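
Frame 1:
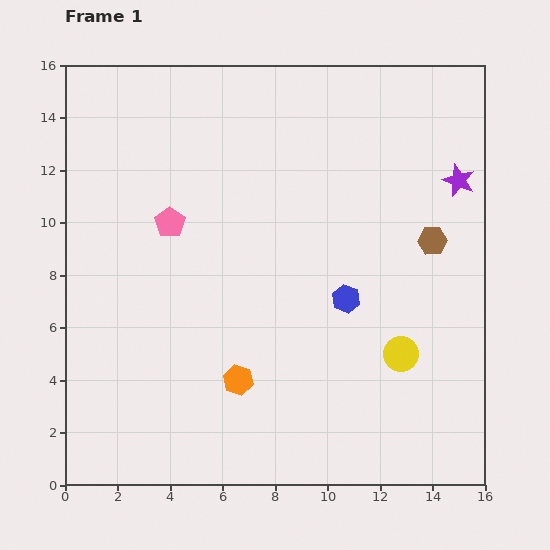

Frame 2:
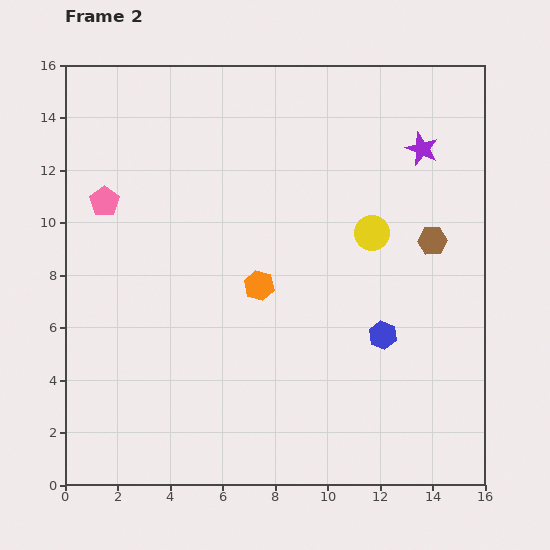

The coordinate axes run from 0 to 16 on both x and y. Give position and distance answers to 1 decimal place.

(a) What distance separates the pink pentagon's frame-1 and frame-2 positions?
2.6

The pink pentagon moved from (4.0, 10.0) to (1.5, 10.8), a distance of √(2.5² + 0.8²) ≈ 2.6.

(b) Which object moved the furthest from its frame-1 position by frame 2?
the yellow circle

(moved 4.7; next 3.7)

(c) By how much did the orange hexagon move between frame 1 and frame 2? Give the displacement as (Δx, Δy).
(0.8, 3.6)

The orange hexagon was at (6.6, 4.0) in frame 1 and (7.4, 7.6) in frame 2.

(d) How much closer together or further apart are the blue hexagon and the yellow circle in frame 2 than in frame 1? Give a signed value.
+0.9

Distance in frame 1: 3.0. Distance in frame 2: 3.9.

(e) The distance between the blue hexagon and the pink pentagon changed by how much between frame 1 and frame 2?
+4.5

Distance in frame 1: 7.3. Distance in frame 2: 11.8.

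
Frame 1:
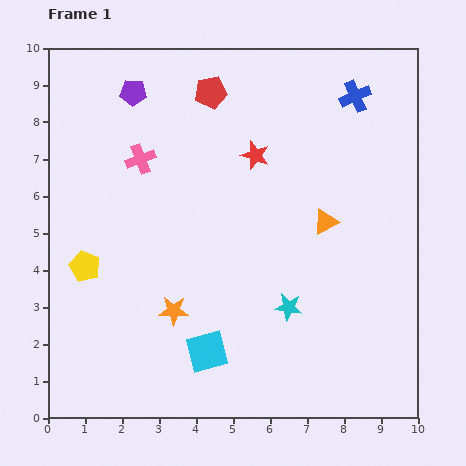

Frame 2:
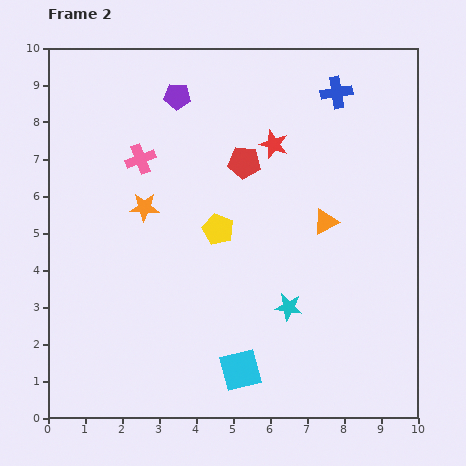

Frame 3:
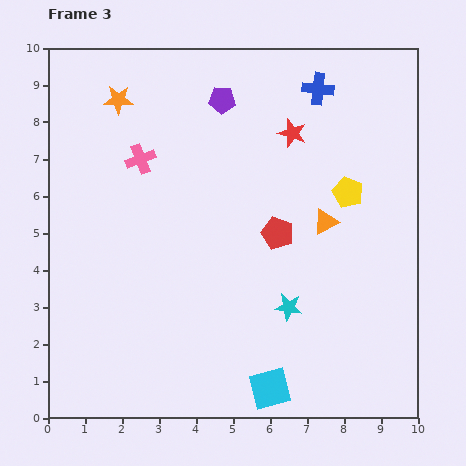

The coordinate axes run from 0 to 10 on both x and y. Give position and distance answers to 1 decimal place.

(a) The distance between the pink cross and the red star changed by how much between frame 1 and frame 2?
+0.5

Distance in frame 1: 3.1. Distance in frame 2: 3.6.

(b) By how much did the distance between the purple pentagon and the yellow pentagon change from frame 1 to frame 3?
-0.7

Distance in frame 1: 4.9. Distance in frame 3: 4.2.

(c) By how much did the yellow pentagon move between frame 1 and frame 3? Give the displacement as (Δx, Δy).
(7.1, 2.0)

The yellow pentagon was at (1.0, 4.1) in frame 1 and (8.1, 6.1) in frame 3.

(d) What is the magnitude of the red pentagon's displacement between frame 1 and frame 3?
4.2

The red pentagon moved from (4.4, 8.8) to (6.2, 5.0), a distance of √(1.8² + 3.8²) ≈ 4.2.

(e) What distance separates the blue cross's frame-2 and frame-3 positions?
0.5

The blue cross moved from (7.8, 8.8) to (7.3, 8.9), a distance of √(0.5² + 0.1²) ≈ 0.5.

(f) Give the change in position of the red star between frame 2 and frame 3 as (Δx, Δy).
(0.5, 0.3)

The red star was at (6.1, 7.4) in frame 2 and (6.6, 7.7) in frame 3.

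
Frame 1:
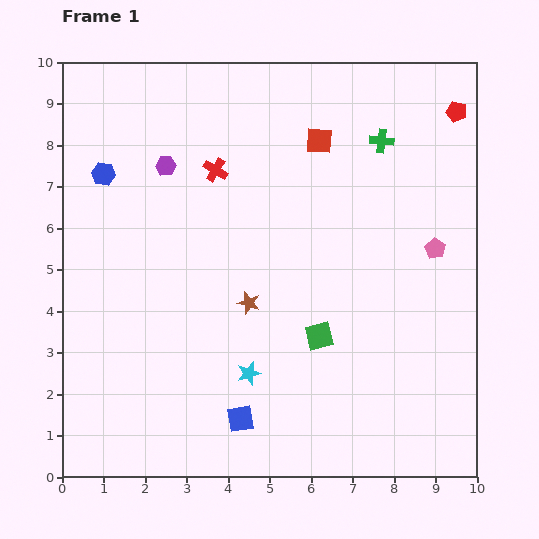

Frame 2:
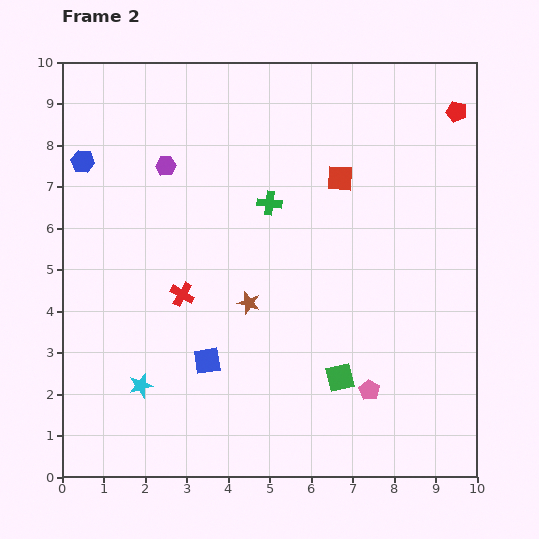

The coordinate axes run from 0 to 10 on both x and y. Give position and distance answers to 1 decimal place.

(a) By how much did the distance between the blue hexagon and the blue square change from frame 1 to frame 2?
-1.1

Distance in frame 1: 6.8. Distance in frame 2: 5.7.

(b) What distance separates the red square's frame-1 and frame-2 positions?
1.0

The red square moved from (6.2, 8.1) to (6.7, 7.2), a distance of √(0.5² + 0.9²) ≈ 1.0.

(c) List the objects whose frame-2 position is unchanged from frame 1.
the red pentagon, the brown star, the purple hexagon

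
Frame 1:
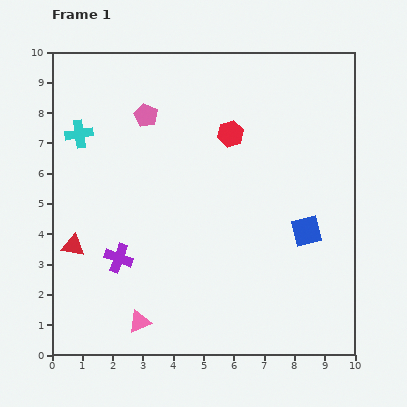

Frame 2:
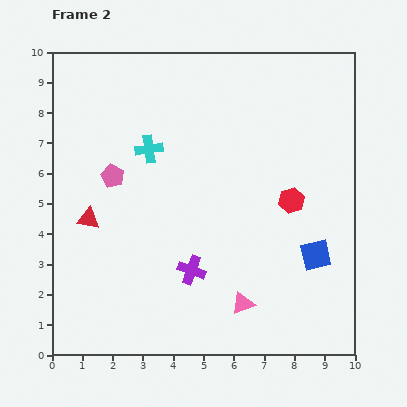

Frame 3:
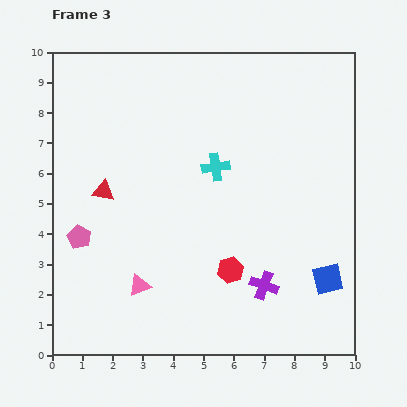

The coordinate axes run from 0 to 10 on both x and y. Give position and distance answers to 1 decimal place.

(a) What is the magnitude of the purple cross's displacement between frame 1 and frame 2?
2.4

The purple cross moved from (2.2, 3.2) to (4.6, 2.8), a distance of √(2.4² + 0.4²) ≈ 2.4.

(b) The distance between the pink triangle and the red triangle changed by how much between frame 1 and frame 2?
+2.5

Distance in frame 1: 3.3. Distance in frame 2: 5.8.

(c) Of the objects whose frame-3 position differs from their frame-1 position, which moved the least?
the pink triangle

(moved 1.2)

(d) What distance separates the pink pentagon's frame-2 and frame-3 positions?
2.3

The pink pentagon moved from (2.0, 5.9) to (0.9, 3.9), a distance of √(1.1² + 2.0²) ≈ 2.3.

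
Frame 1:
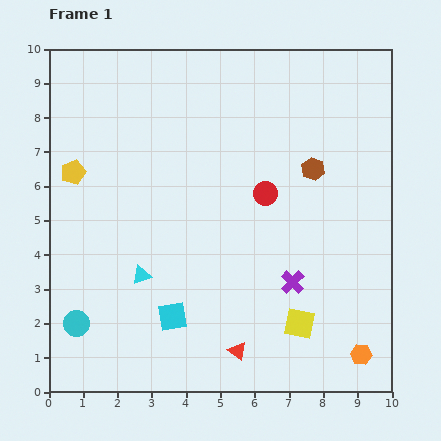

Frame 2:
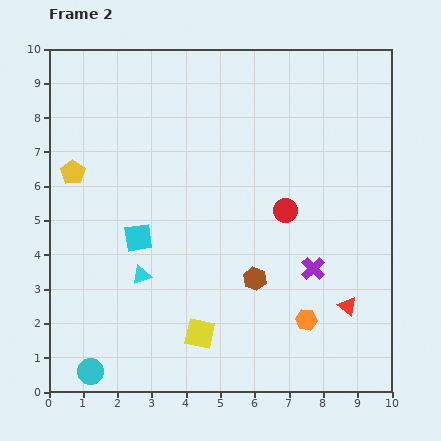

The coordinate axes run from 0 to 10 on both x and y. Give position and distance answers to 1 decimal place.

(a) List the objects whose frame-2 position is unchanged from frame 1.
the cyan triangle, the yellow pentagon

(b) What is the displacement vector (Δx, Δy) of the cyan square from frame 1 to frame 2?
(-1.0, 2.3)

The cyan square was at (3.6, 2.2) in frame 1 and (2.6, 4.5) in frame 2.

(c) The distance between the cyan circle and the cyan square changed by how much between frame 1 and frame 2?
+1.3

Distance in frame 1: 2.8. Distance in frame 2: 4.1.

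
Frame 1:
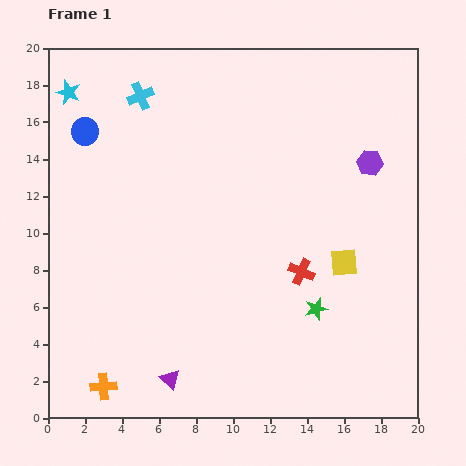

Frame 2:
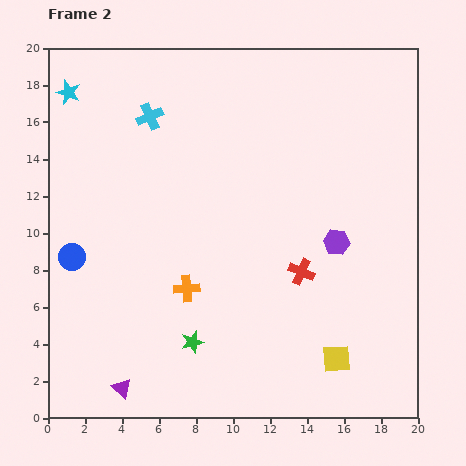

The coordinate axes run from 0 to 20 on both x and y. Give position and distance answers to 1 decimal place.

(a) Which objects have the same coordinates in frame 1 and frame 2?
the cyan star, the red cross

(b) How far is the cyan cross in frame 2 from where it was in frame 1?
1.2

The cyan cross moved from (5.0, 17.4) to (5.5, 16.3), a distance of √(0.5² + 1.1²) ≈ 1.2.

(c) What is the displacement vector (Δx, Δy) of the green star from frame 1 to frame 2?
(-6.7, -1.8)

The green star was at (14.5, 5.9) in frame 1 and (7.8, 4.1) in frame 2.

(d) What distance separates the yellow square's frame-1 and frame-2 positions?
5.2

The yellow square moved from (16.0, 8.4) to (15.6, 3.2), a distance of √(0.4² + 5.2²) ≈ 5.2.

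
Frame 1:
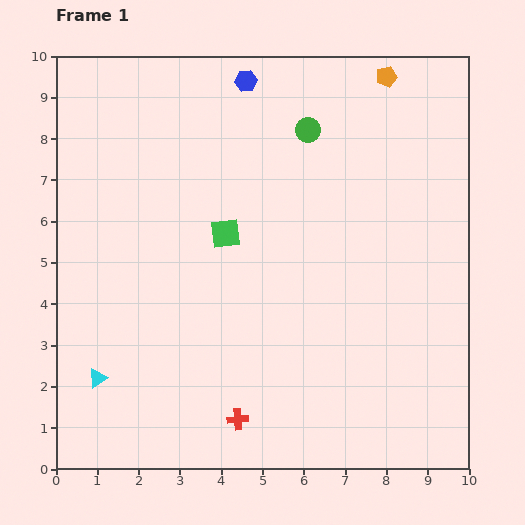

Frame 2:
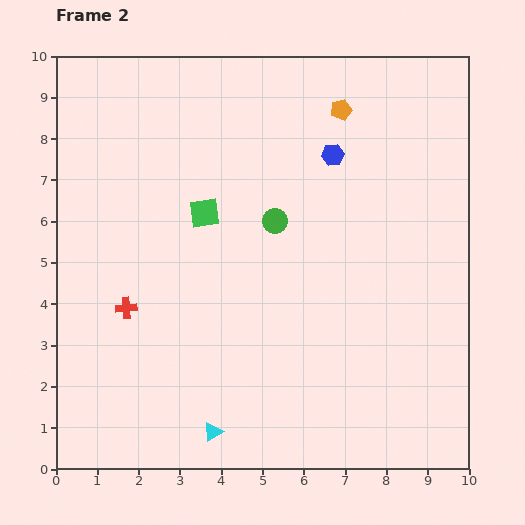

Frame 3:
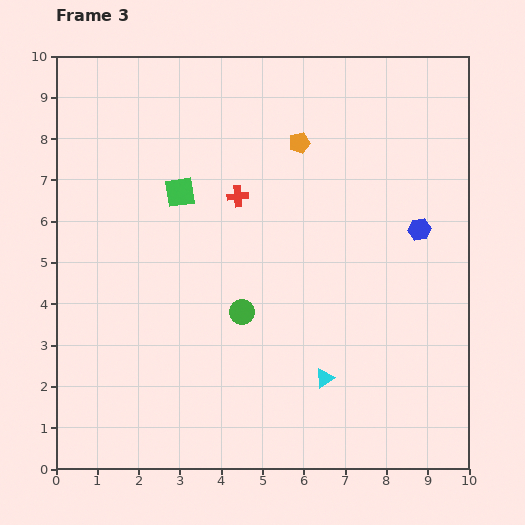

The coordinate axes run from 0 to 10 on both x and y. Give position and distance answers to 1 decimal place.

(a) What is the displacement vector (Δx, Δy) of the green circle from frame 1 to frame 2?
(-0.8, -2.2)

The green circle was at (6.1, 8.2) in frame 1 and (5.3, 6.0) in frame 2.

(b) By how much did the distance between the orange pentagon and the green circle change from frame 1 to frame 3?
+2.0

Distance in frame 1: 2.3. Distance in frame 3: 4.3.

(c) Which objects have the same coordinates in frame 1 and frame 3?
none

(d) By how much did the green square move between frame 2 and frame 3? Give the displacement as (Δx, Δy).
(-0.6, 0.5)

The green square was at (3.6, 6.2) in frame 2 and (3.0, 6.7) in frame 3.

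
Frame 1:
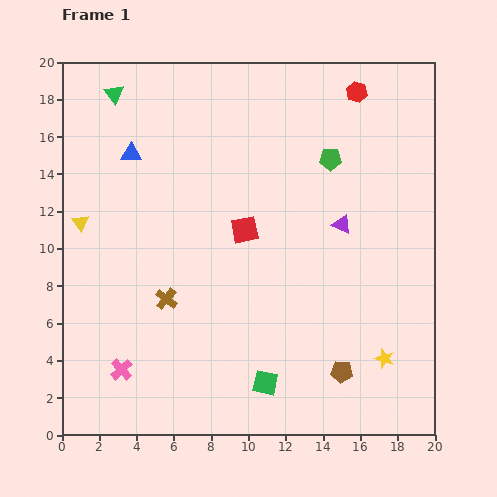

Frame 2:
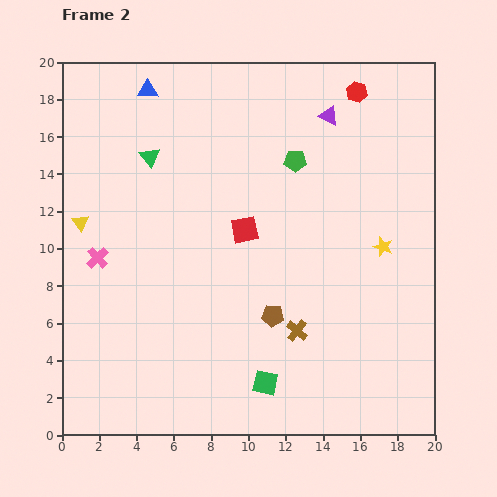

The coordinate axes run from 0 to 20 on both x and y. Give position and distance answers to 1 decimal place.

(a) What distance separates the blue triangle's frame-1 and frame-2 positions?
3.5

The blue triangle moved from (3.7, 15.1) to (4.6, 18.5), a distance of √(0.9² + 3.4²) ≈ 3.5.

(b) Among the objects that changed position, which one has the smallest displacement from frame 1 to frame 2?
the green pentagon

(moved 1.9)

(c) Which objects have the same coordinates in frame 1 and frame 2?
the yellow triangle, the red hexagon, the red square, the green square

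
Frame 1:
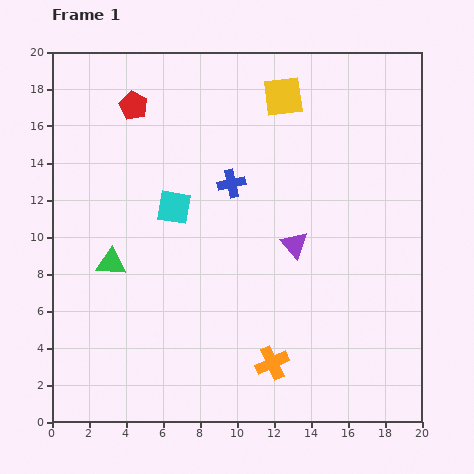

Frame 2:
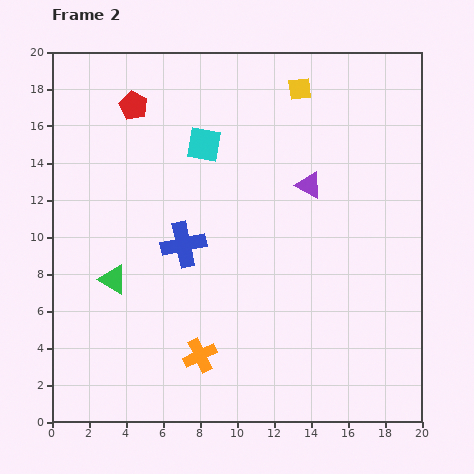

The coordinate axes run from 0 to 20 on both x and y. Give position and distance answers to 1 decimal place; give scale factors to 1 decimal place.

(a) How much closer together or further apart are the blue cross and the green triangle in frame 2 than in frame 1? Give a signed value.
-3.6

Distance in frame 1: 7.8. Distance in frame 2: 4.2.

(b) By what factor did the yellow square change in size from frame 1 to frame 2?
0.6×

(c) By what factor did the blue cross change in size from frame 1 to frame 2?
1.6×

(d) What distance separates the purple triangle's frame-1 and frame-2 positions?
3.3

The purple triangle moved from (13.1, 9.6) to (13.9, 12.8), a distance of √(0.8² + 3.2²) ≈ 3.3.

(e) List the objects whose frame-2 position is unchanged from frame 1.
the red pentagon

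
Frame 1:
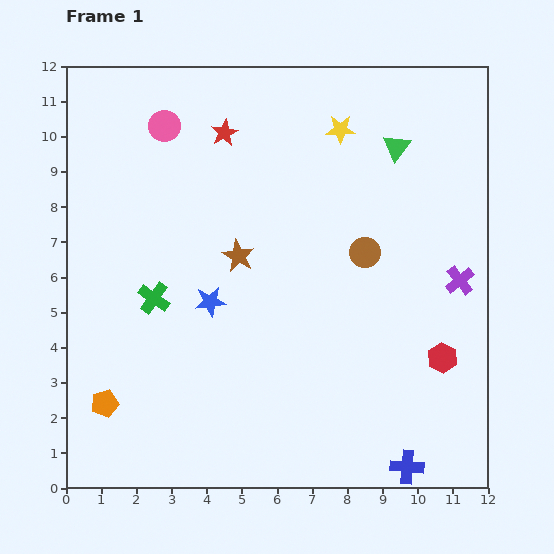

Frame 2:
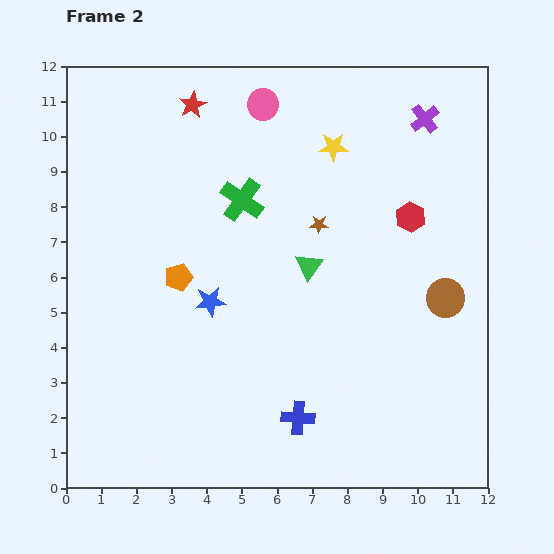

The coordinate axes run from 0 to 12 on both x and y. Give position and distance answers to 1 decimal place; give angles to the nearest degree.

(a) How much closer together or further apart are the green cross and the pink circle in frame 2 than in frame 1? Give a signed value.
-2.1

Distance in frame 1: 4.9. Distance in frame 2: 2.8.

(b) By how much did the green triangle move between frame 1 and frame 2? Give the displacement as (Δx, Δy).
(-2.5, -3.4)

The green triangle was at (9.4, 9.7) in frame 1 and (6.9, 6.3) in frame 2.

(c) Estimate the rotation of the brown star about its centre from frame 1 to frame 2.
26° counter-clockwise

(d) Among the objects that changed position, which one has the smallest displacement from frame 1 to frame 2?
the yellow star

(moved 0.5)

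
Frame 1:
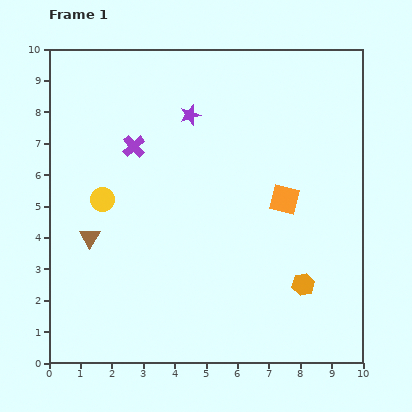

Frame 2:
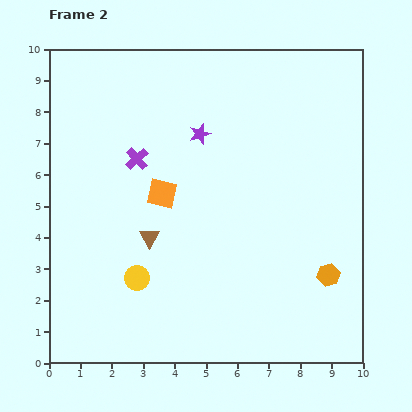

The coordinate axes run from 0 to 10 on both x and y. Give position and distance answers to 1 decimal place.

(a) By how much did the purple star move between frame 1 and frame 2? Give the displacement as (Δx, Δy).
(0.3, -0.6)

The purple star was at (4.5, 7.9) in frame 1 and (4.8, 7.3) in frame 2.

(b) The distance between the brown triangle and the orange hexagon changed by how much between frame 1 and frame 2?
-1.2

Distance in frame 1: 7.0. Distance in frame 2: 5.8.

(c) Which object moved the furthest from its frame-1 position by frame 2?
the orange square

(moved 3.9; next 2.7)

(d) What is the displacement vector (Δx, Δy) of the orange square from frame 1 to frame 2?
(-3.9, 0.2)

The orange square was at (7.5, 5.2) in frame 1 and (3.6, 5.4) in frame 2.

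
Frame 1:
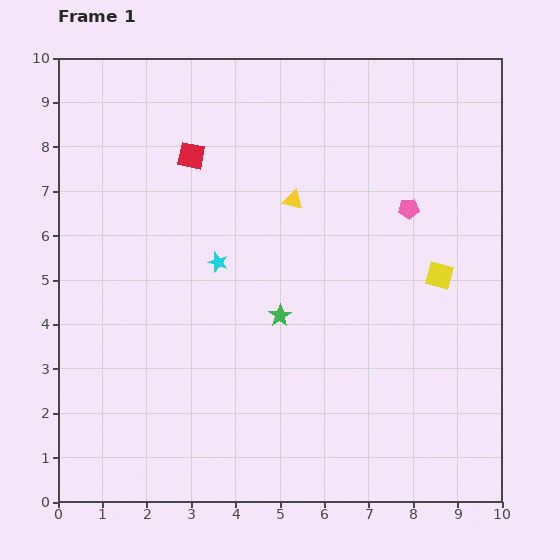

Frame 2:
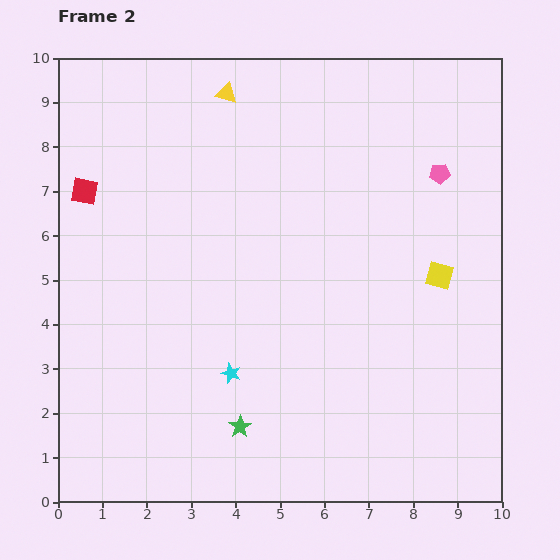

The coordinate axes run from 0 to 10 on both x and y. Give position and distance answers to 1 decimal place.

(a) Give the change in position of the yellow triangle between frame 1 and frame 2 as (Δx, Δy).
(-1.5, 2.4)

The yellow triangle was at (5.3, 6.8) in frame 1 and (3.8, 9.2) in frame 2.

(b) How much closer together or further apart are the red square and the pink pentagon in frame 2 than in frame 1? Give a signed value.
+3.0

Distance in frame 1: 5.0. Distance in frame 2: 8.0.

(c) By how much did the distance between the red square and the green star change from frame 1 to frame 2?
+2.3

Distance in frame 1: 4.1. Distance in frame 2: 6.4.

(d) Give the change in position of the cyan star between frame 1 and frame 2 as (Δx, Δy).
(0.3, -2.5)

The cyan star was at (3.6, 5.4) in frame 1 and (3.9, 2.9) in frame 2.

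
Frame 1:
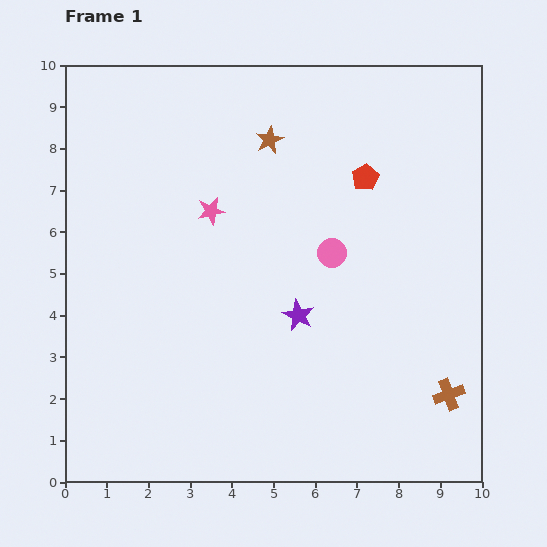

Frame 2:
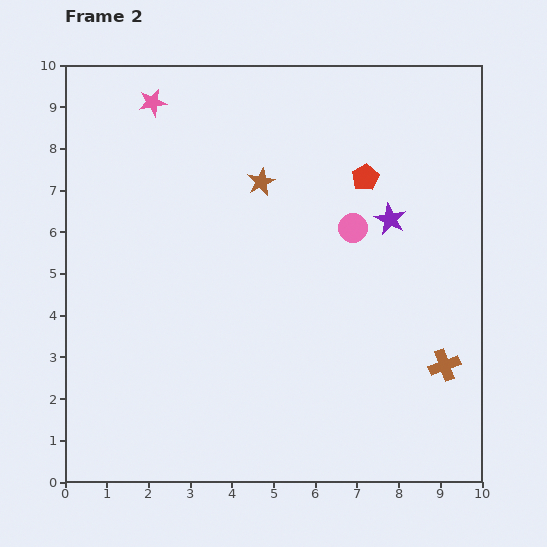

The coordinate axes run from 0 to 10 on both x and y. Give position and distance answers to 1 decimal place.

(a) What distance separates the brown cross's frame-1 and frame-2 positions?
0.7

The brown cross moved from (9.2, 2.1) to (9.1, 2.8), a distance of √(0.1² + 0.7²) ≈ 0.7.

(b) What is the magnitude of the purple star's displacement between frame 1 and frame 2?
3.2

The purple star moved from (5.6, 4.0) to (7.8, 6.3), a distance of √(2.2² + 2.3²) ≈ 3.2.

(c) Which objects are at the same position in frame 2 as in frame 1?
the red pentagon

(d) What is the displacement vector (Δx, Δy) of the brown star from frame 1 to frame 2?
(-0.2, -1.0)

The brown star was at (4.9, 8.2) in frame 1 and (4.7, 7.2) in frame 2.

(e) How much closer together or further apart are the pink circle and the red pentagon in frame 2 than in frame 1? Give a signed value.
-0.8

Distance in frame 1: 2.0. Distance in frame 2: 1.2.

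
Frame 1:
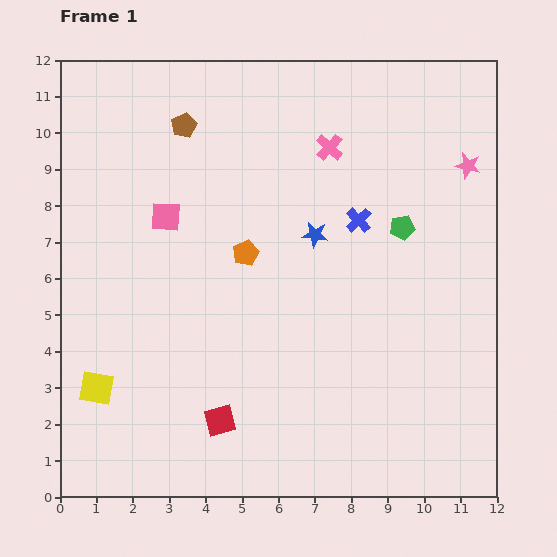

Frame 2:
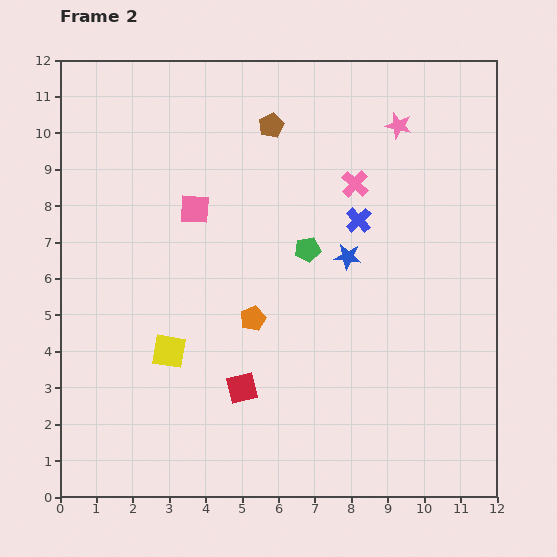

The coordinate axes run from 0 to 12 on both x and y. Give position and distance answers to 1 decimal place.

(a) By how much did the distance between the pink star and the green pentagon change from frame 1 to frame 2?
+1.7

Distance in frame 1: 2.5. Distance in frame 2: 4.2.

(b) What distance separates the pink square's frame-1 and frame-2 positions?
0.8

The pink square moved from (2.9, 7.7) to (3.7, 7.9), a distance of √(0.8² + 0.2²) ≈ 0.8.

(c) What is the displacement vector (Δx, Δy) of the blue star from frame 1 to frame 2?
(0.9, -0.6)

The blue star was at (7.0, 7.2) in frame 1 and (7.9, 6.6) in frame 2.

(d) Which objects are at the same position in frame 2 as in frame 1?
the blue cross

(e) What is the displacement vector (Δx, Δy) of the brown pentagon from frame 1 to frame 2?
(2.4, 0.0)

The brown pentagon was at (3.4, 10.2) in frame 1 and (5.8, 10.2) in frame 2.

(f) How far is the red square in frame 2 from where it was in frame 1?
1.1

The red square moved from (4.4, 2.1) to (5.0, 3.0), a distance of √(0.6² + 0.9²) ≈ 1.1.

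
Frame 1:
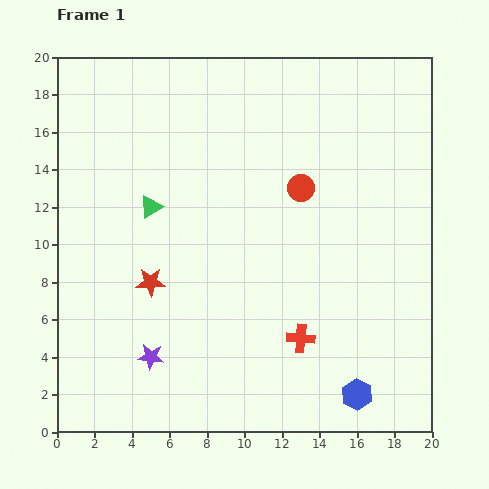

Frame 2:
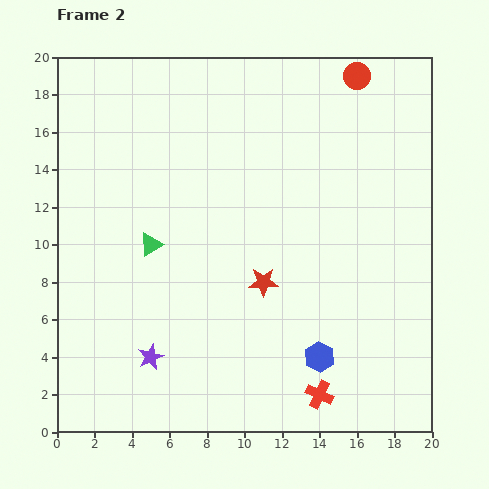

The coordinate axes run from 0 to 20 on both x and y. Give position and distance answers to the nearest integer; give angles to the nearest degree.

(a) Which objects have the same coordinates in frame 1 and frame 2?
the purple star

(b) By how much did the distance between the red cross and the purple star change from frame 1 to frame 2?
+1

Distance in frame 1: 8. Distance in frame 2: 9.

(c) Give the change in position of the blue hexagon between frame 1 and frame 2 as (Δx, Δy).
(-2, 2)

The blue hexagon was at (16, 2) in frame 1 and (14, 4) in frame 2.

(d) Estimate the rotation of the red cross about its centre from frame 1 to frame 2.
20° clockwise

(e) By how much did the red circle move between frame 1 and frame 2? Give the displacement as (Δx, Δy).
(3, 6)

The red circle was at (13, 13) in frame 1 and (16, 19) in frame 2.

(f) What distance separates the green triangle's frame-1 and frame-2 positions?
2

The green triangle moved from (5, 12) to (5, 10), a distance of √(0² + 2²) ≈ 2.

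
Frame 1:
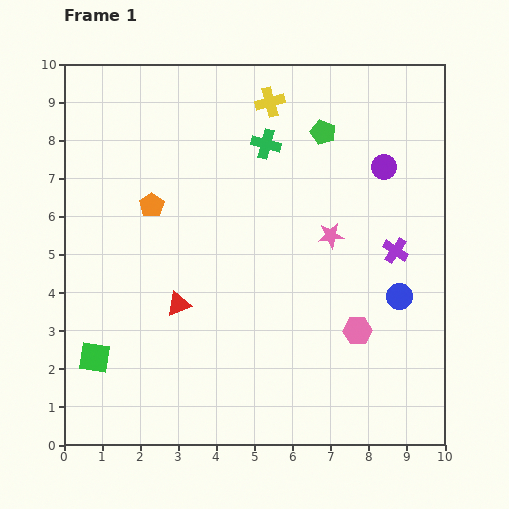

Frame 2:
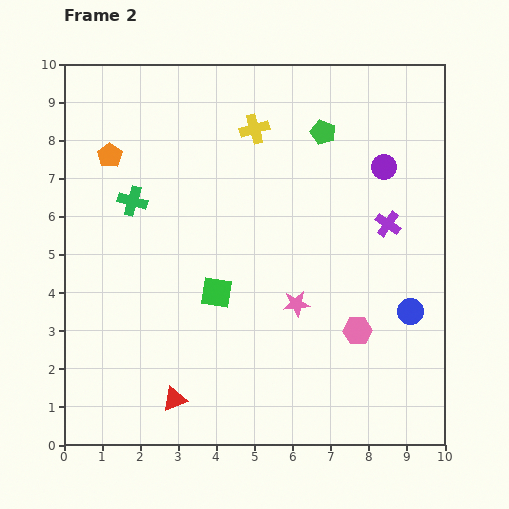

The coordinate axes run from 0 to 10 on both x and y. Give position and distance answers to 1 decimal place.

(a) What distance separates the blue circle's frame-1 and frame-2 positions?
0.5

The blue circle moved from (8.8, 3.9) to (9.1, 3.5), a distance of √(0.3² + 0.4²) ≈ 0.5.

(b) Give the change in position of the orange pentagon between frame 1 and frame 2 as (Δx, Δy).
(-1.1, 1.3)

The orange pentagon was at (2.3, 6.3) in frame 1 and (1.2, 7.6) in frame 2.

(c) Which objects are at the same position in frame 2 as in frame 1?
the pink hexagon, the green pentagon, the purple circle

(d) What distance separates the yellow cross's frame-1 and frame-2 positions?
0.8

The yellow cross moved from (5.4, 9.0) to (5.0, 8.3), a distance of √(0.4² + 0.7²) ≈ 0.8.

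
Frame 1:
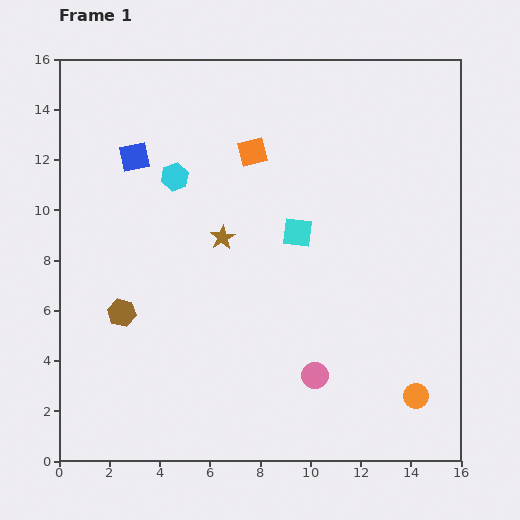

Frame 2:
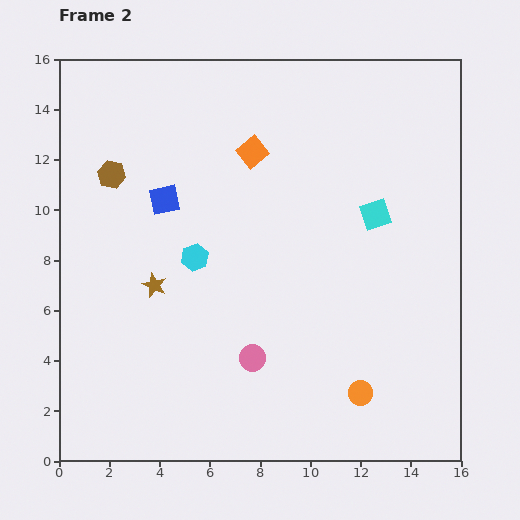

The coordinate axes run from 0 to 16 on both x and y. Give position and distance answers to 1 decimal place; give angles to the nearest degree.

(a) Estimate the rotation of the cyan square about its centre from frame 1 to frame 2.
26° counter-clockwise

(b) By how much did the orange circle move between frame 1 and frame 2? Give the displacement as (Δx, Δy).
(-2.2, 0.1)

The orange circle was at (14.2, 2.6) in frame 1 and (12.0, 2.7) in frame 2.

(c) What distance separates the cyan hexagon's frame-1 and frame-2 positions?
3.3

The cyan hexagon moved from (4.6, 11.3) to (5.4, 8.1), a distance of √(0.8² + 3.2²) ≈ 3.3.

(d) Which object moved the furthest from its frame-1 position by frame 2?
the brown hexagon

(moved 5.5; next 3.3)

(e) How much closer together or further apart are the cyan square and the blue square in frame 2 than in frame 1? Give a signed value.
+1.2

Distance in frame 1: 7.2. Distance in frame 2: 8.4.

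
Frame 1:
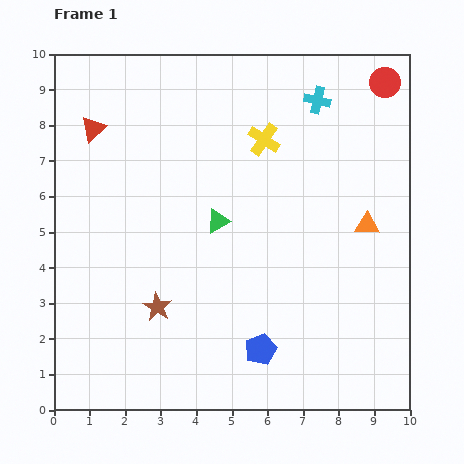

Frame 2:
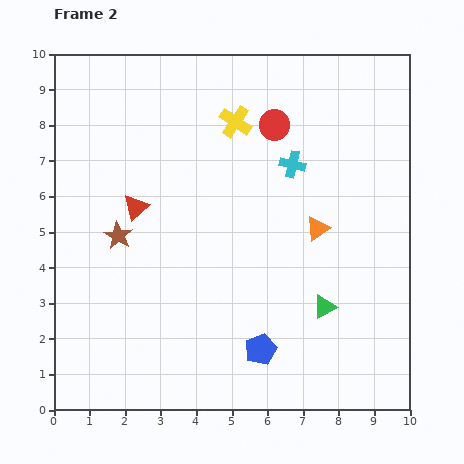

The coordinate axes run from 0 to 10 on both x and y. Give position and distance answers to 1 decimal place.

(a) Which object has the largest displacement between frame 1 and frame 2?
the green triangle

(moved 3.8; next 3.3)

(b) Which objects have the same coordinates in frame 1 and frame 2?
the blue pentagon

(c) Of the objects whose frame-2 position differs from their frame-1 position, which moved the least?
the yellow cross

(moved 0.9)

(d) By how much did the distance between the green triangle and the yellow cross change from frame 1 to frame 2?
+3.2

Distance in frame 1: 2.6. Distance in frame 2: 5.8.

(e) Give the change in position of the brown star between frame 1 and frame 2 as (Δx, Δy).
(-1.1, 2.0)

The brown star was at (2.9, 2.9) in frame 1 and (1.8, 4.9) in frame 2.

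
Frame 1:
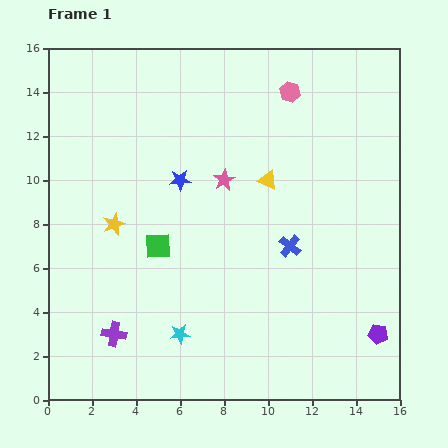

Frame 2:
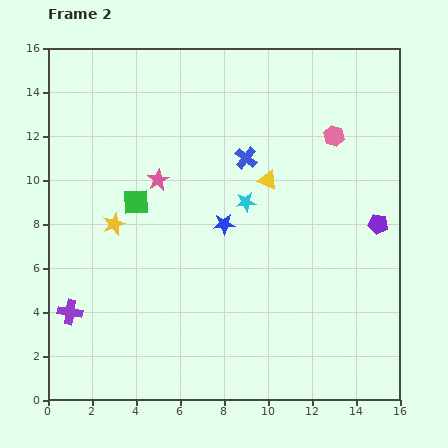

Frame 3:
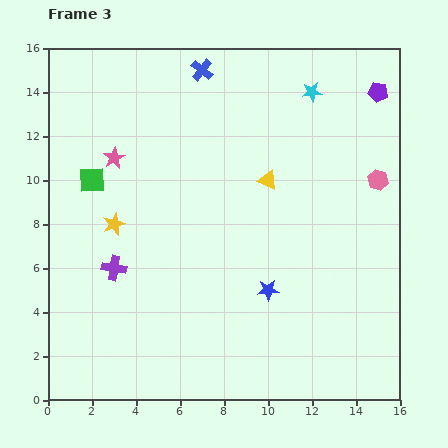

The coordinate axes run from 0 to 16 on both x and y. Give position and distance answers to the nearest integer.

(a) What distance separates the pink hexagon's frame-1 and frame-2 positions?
3

The pink hexagon moved from (11, 14) to (13, 12), a distance of √(2² + 2²) ≈ 3.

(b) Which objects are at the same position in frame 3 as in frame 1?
the yellow triangle, the yellow star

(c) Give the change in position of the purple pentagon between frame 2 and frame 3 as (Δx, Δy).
(0, 6)

The purple pentagon was at (15, 8) in frame 2 and (15, 14) in frame 3.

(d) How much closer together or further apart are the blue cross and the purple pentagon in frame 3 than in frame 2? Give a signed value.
+1

Distance in frame 2: 7. Distance in frame 3: 8.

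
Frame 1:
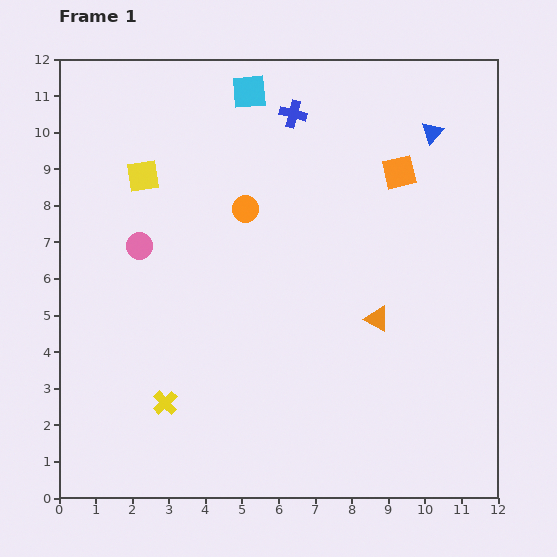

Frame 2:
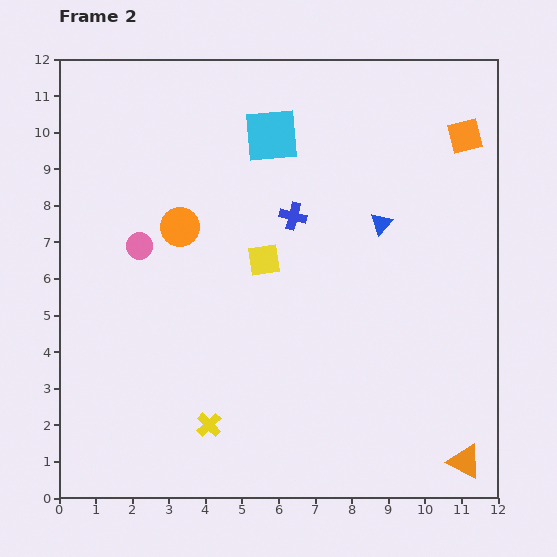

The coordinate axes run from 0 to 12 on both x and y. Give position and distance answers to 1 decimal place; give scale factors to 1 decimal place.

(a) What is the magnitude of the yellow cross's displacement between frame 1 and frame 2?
1.3

The yellow cross moved from (2.9, 2.6) to (4.1, 2.0), a distance of √(1.2² + 0.6²) ≈ 1.3.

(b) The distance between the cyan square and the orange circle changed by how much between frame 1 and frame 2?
+0.3

Distance in frame 1: 3.2. Distance in frame 2: 3.5.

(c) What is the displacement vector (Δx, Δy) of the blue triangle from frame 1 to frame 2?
(-1.4, -2.5)

The blue triangle was at (10.2, 10.0) in frame 1 and (8.8, 7.5) in frame 2.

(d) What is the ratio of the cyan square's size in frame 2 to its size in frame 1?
1.6×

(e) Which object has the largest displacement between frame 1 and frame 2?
the orange triangle

(moved 4.6; next 4.0)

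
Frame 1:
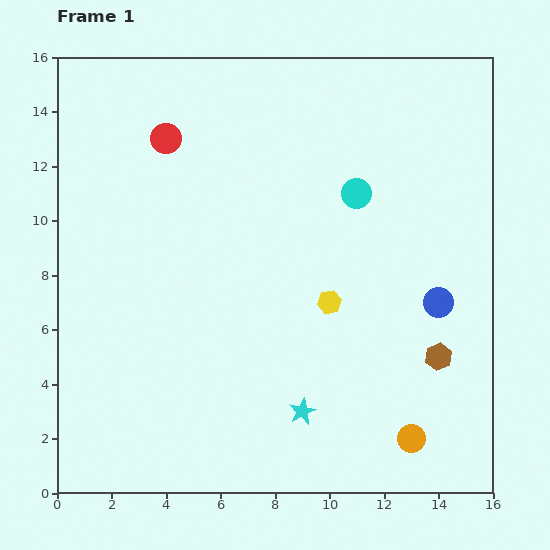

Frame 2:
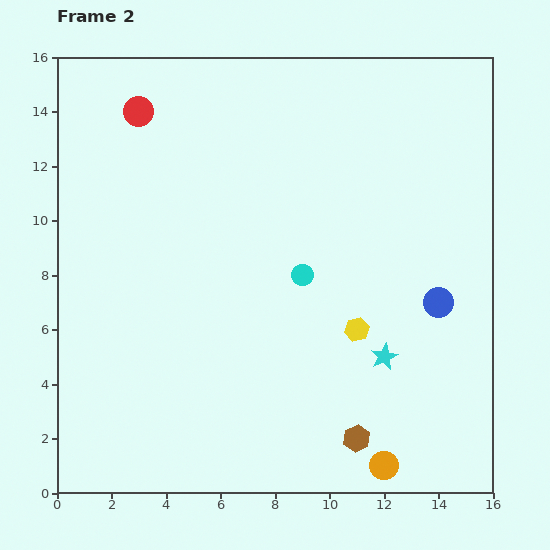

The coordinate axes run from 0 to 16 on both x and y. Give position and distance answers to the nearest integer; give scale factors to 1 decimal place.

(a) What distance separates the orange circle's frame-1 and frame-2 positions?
1

The orange circle moved from (13, 2) to (12, 1), a distance of √(1² + 1²) ≈ 1.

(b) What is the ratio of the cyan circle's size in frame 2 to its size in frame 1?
0.7×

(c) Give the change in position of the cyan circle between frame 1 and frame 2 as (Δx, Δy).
(-2, -3)

The cyan circle was at (11, 11) in frame 1 and (9, 8) in frame 2.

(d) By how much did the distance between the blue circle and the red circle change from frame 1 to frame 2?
+1

Distance in frame 1: 12. Distance in frame 2: 13.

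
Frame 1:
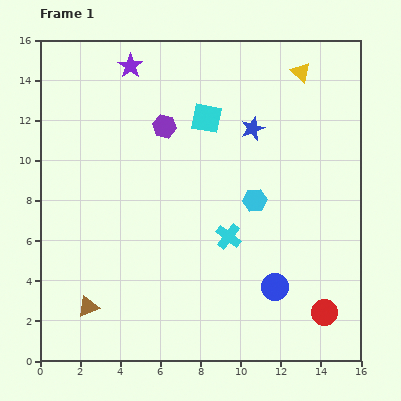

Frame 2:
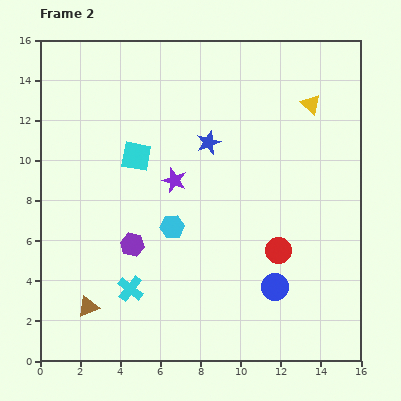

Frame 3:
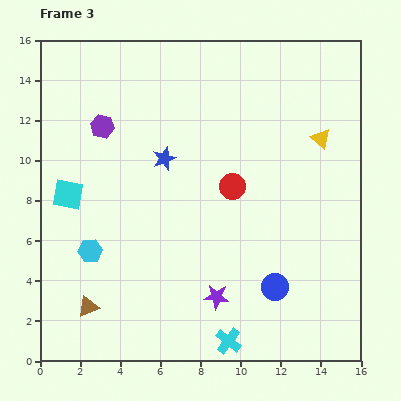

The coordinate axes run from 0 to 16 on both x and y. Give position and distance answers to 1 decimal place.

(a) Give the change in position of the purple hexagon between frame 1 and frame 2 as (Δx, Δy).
(-1.6, -5.9)

The purple hexagon was at (6.2, 11.7) in frame 1 and (4.6, 5.8) in frame 2.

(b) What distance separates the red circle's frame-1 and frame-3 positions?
7.8

The red circle moved from (14.2, 2.4) to (9.6, 8.7), a distance of √(4.6² + 6.3²) ≈ 7.8.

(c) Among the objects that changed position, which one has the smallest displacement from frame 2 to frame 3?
the yellow triangle

(moved 1.8)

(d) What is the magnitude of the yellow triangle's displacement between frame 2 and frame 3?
1.8

The yellow triangle moved from (13.5, 12.8) to (14.0, 11.1), a distance of √(0.5² + 1.7²) ≈ 1.8.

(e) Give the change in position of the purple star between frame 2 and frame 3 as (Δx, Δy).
(2.1, -5.8)

The purple star was at (6.7, 9.0) in frame 2 and (8.8, 3.2) in frame 3.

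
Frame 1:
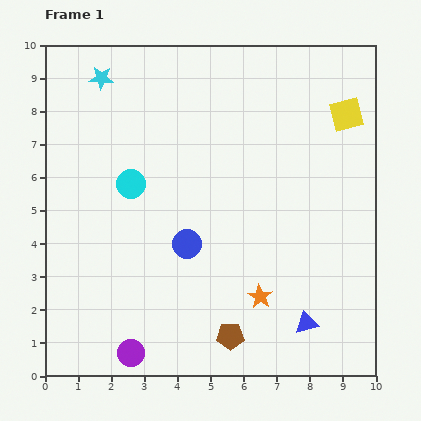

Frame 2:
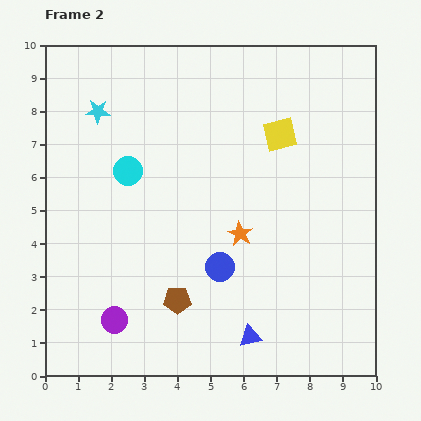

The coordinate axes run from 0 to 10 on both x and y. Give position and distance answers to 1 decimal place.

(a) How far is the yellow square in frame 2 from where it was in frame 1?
2.1

The yellow square moved from (9.1, 7.9) to (7.1, 7.3), a distance of √(2.0² + 0.6²) ≈ 2.1.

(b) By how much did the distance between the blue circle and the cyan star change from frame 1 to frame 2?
+0.4

Distance in frame 1: 5.6. Distance in frame 2: 6.0.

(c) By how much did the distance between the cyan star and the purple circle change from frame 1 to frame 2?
-2.0

Distance in frame 1: 8.3. Distance in frame 2: 6.3.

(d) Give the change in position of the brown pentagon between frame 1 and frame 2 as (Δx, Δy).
(-1.6, 1.1)

The brown pentagon was at (5.6, 1.2) in frame 1 and (4.0, 2.3) in frame 2.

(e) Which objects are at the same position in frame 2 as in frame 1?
none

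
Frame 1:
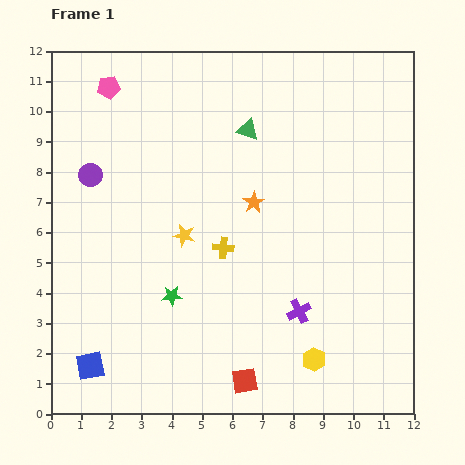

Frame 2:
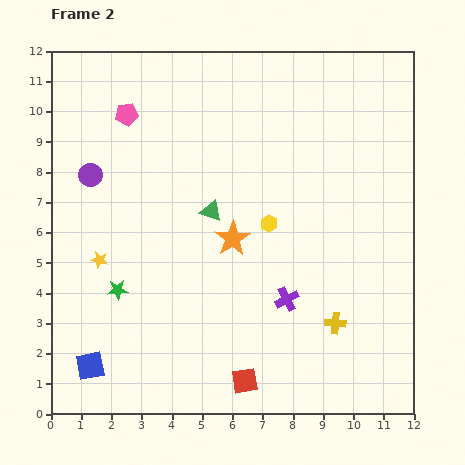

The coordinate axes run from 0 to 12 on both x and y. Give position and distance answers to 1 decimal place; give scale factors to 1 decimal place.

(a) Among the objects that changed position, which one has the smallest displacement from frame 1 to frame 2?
the purple cross

(moved 0.6)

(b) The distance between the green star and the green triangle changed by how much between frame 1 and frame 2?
-2.0

Distance in frame 1: 6.0. Distance in frame 2: 4.0.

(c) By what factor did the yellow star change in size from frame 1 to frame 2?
0.8×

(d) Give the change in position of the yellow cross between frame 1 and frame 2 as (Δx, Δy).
(3.7, -2.5)

The yellow cross was at (5.7, 5.5) in frame 1 and (9.4, 3.0) in frame 2.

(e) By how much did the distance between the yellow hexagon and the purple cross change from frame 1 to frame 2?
+0.9

Distance in frame 1: 1.7. Distance in frame 2: 2.6.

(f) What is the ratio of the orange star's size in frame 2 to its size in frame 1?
1.6×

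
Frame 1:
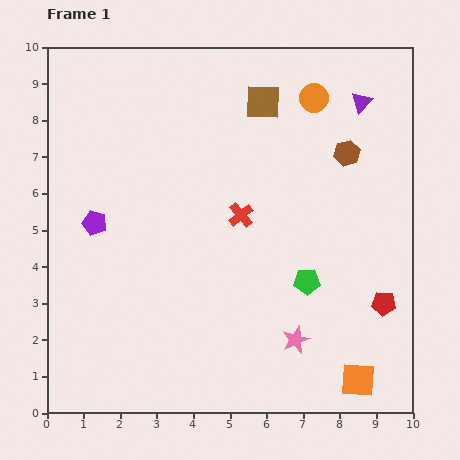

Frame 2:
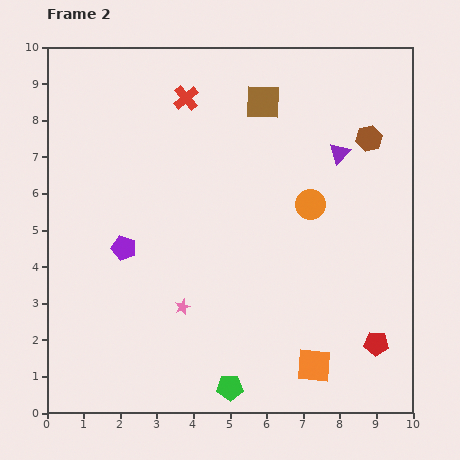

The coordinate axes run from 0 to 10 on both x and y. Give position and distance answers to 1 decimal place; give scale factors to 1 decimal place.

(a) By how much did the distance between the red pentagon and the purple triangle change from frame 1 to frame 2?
-0.2

Distance in frame 1: 5.5. Distance in frame 2: 5.3.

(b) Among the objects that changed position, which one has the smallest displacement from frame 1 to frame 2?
the brown hexagon

(moved 0.7)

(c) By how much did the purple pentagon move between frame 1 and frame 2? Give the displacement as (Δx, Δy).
(0.8, -0.7)

The purple pentagon was at (1.3, 5.2) in frame 1 and (2.1, 4.5) in frame 2.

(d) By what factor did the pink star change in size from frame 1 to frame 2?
0.6×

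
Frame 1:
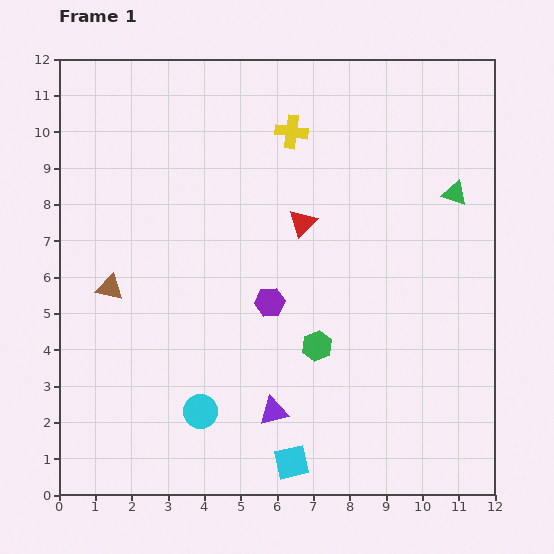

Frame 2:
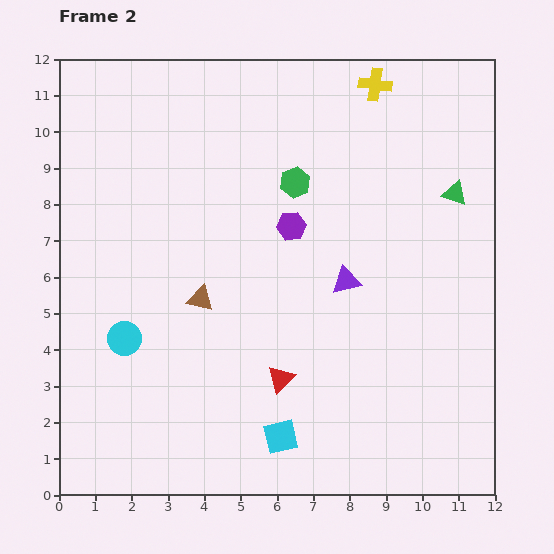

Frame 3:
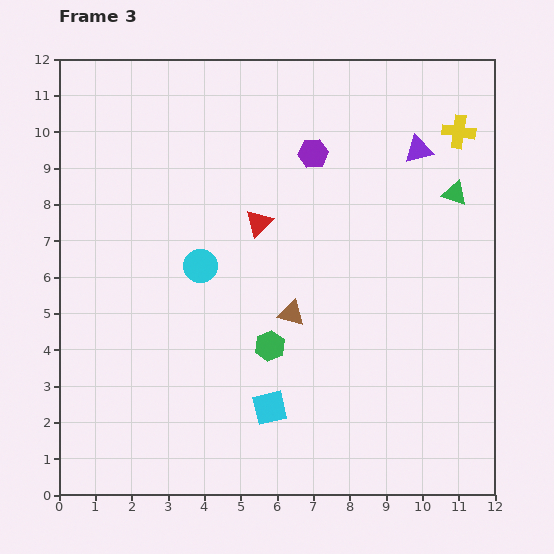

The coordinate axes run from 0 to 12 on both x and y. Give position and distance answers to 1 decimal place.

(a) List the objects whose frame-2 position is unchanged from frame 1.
the green triangle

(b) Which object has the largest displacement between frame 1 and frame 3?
the purple triangle

(moved 8.2; next 5.0)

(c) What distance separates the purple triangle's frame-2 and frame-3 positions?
4.1

The purple triangle moved from (7.9, 5.9) to (9.9, 9.5), a distance of √(2.0² + 3.6²) ≈ 4.1.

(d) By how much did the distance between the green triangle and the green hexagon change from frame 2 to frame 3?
+2.2

Distance in frame 2: 4.4. Distance in frame 3: 6.6.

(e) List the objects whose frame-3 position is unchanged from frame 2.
the green triangle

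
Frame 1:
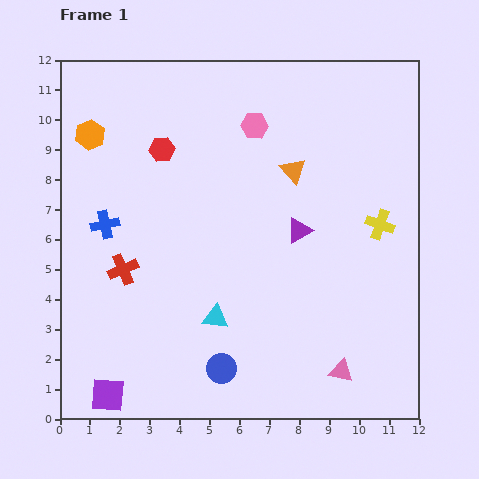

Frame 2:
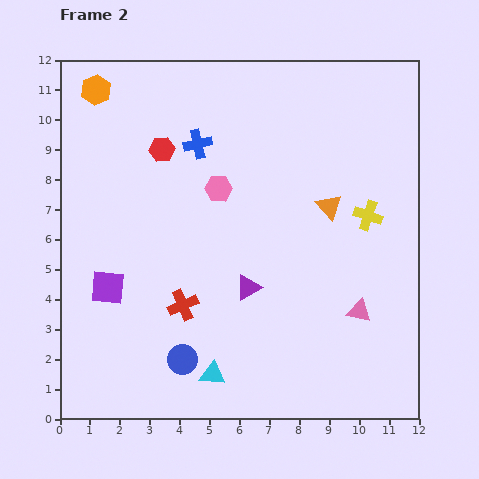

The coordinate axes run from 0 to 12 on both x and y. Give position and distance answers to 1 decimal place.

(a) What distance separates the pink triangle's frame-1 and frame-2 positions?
2.1

The pink triangle moved from (9.4, 1.6) to (10.0, 3.6), a distance of √(0.6² + 2.0²) ≈ 2.1.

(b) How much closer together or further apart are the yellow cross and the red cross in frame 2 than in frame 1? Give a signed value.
-1.8

Distance in frame 1: 8.7. Distance in frame 2: 6.9.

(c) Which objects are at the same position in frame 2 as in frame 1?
the red hexagon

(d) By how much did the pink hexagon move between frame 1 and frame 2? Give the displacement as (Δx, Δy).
(-1.2, -2.1)

The pink hexagon was at (6.5, 9.8) in frame 1 and (5.3, 7.7) in frame 2.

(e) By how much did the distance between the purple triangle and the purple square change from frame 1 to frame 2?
-3.7

Distance in frame 1: 8.4. Distance in frame 2: 4.7.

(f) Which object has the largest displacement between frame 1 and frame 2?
the blue cross

(moved 4.1; next 3.6)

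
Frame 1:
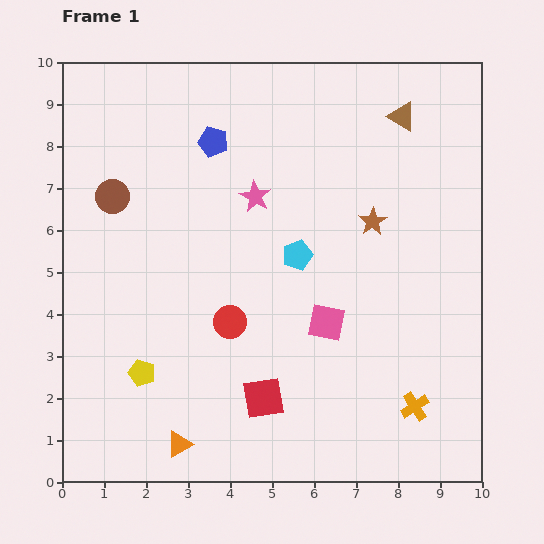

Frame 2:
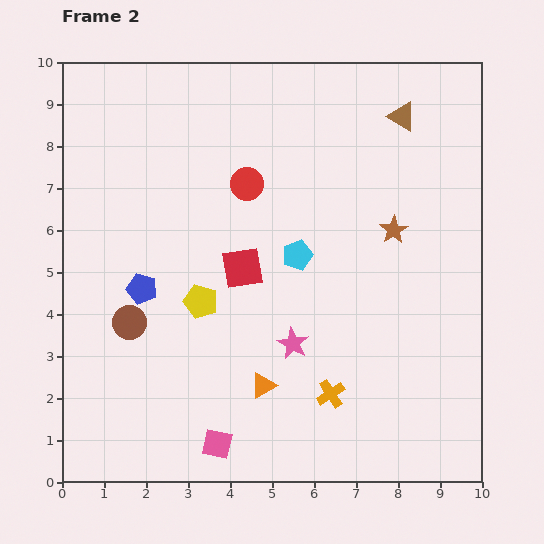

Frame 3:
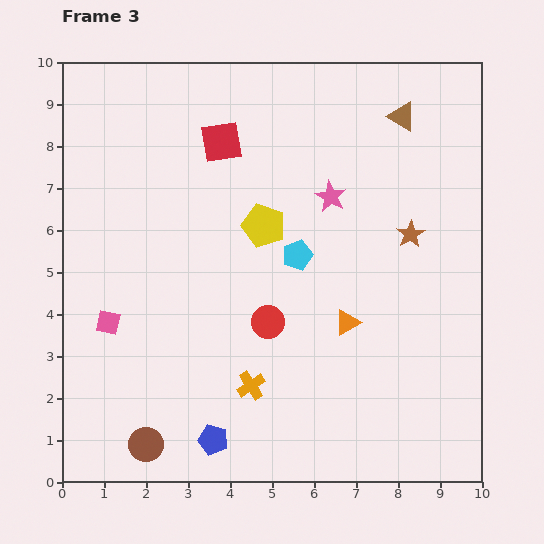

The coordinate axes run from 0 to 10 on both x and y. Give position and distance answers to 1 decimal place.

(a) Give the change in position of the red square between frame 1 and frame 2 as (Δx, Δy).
(-0.5, 3.1)

The red square was at (4.8, 2.0) in frame 1 and (4.3, 5.1) in frame 2.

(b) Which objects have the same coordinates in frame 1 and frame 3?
the cyan pentagon, the brown triangle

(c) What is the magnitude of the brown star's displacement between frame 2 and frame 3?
0.4

The brown star moved from (7.9, 6.0) to (8.3, 5.9), a distance of √(0.4² + 0.1²) ≈ 0.4.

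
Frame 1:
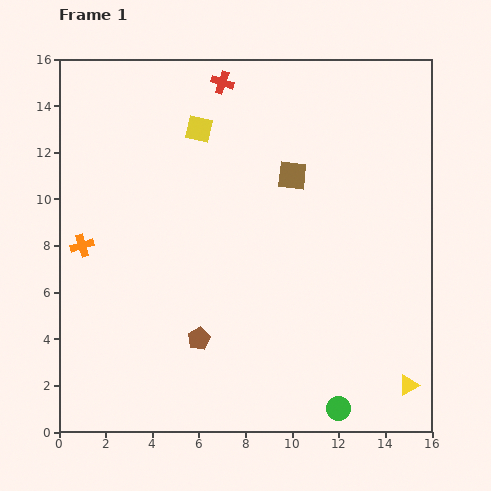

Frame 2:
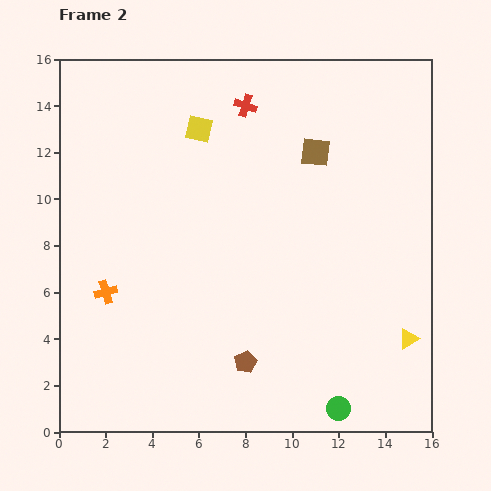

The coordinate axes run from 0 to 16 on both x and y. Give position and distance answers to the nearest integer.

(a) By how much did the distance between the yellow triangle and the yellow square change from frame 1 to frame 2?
-1

Distance in frame 1: 14. Distance in frame 2: 13.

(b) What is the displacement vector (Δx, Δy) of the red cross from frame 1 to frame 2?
(1, -1)

The red cross was at (7, 15) in frame 1 and (8, 14) in frame 2.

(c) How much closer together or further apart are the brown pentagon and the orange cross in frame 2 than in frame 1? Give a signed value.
+1

Distance in frame 1: 6. Distance in frame 2: 7.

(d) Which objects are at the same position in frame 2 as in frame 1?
the yellow square, the green circle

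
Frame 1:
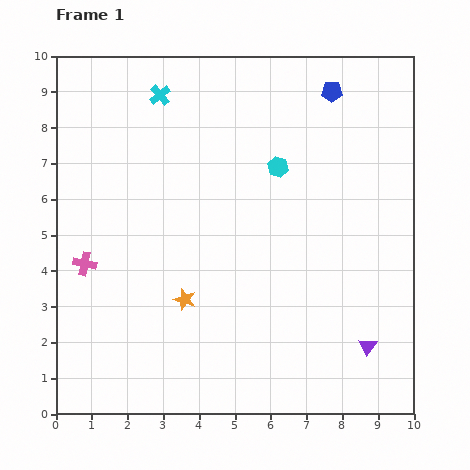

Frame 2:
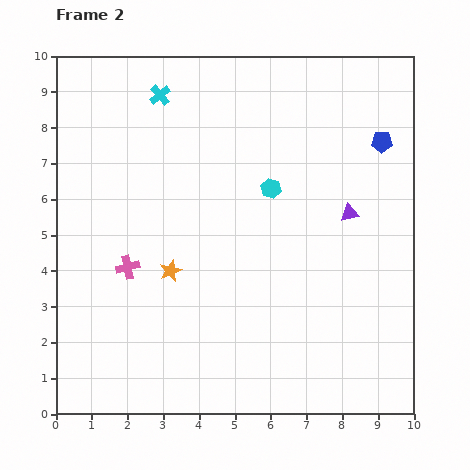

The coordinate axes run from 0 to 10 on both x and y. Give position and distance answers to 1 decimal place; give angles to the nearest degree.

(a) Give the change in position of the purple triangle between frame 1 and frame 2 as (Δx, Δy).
(-0.5, 3.7)

The purple triangle was at (8.7, 1.9) in frame 1 and (8.2, 5.6) in frame 2.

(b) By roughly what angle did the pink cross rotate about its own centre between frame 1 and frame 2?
26° counter-clockwise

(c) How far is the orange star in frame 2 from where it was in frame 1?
0.9

The orange star moved from (3.6, 3.2) to (3.2, 4.0), a distance of √(0.4² + 0.8²) ≈ 0.9.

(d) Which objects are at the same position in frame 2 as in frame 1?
the cyan cross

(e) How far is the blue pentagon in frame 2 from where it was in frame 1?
2.0

The blue pentagon moved from (7.7, 9.0) to (9.1, 7.6), a distance of √(1.4² + 1.4²) ≈ 2.0.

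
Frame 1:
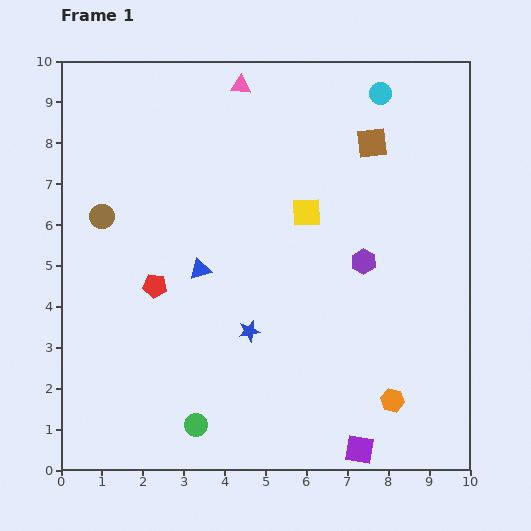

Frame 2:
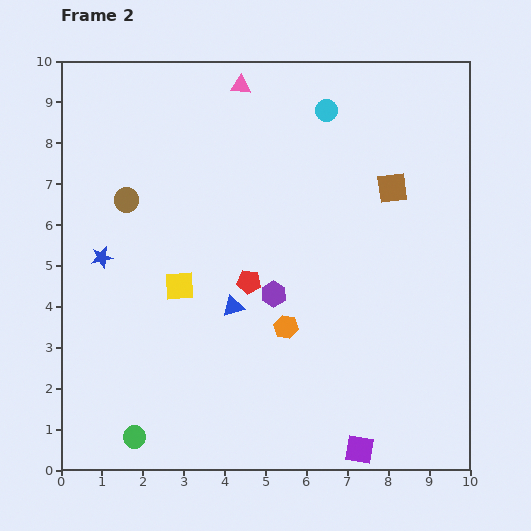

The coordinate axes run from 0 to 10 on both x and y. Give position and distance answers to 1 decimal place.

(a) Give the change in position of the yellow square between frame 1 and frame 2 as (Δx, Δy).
(-3.1, -1.8)

The yellow square was at (6.0, 6.3) in frame 1 and (2.9, 4.5) in frame 2.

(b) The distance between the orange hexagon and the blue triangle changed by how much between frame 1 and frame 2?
-4.3

Distance in frame 1: 5.7. Distance in frame 2: 1.4.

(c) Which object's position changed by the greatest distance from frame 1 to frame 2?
the blue star

(moved 4.0; next 3.6)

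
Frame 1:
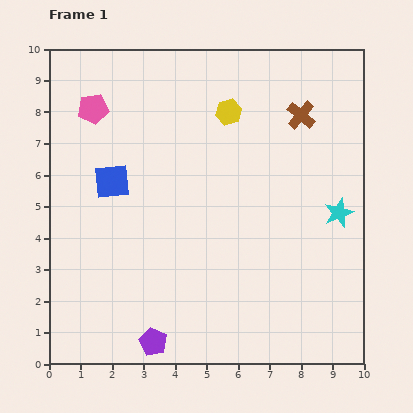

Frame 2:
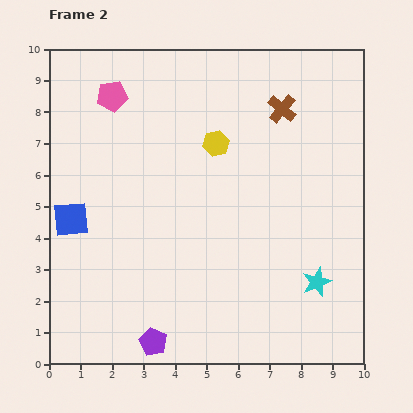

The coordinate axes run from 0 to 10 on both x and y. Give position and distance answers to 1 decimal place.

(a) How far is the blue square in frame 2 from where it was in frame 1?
1.8

The blue square moved from (2.0, 5.8) to (0.7, 4.6), a distance of √(1.3² + 1.2²) ≈ 1.8.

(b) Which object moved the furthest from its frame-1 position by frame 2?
the cyan star

(moved 2.3; next 1.8)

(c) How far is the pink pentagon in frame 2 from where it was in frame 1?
0.7

The pink pentagon moved from (1.4, 8.1) to (2.0, 8.5), a distance of √(0.6² + 0.4²) ≈ 0.7.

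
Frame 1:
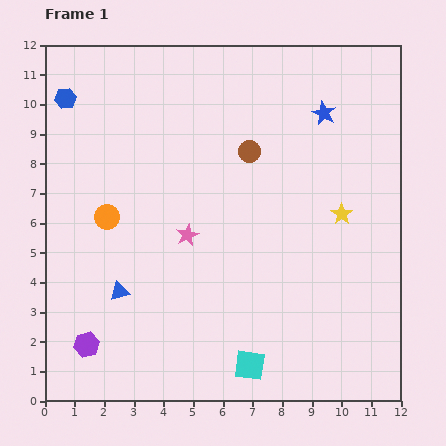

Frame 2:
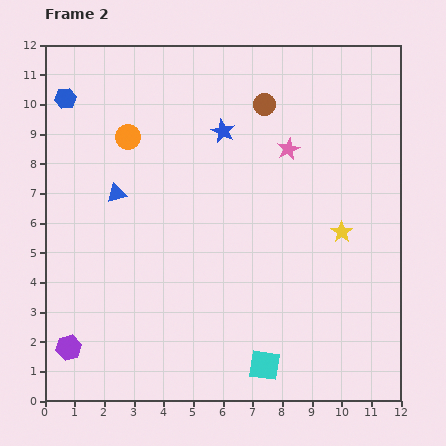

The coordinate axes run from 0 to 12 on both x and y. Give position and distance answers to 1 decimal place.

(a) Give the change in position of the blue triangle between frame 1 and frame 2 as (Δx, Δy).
(-0.1, 3.3)

The blue triangle was at (2.5, 3.7) in frame 1 and (2.4, 7.0) in frame 2.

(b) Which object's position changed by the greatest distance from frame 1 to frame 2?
the pink star

(moved 4.5; next 3.5)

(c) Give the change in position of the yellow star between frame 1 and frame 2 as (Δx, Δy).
(0.0, -0.6)

The yellow star was at (10.0, 6.3) in frame 1 and (10.0, 5.7) in frame 2.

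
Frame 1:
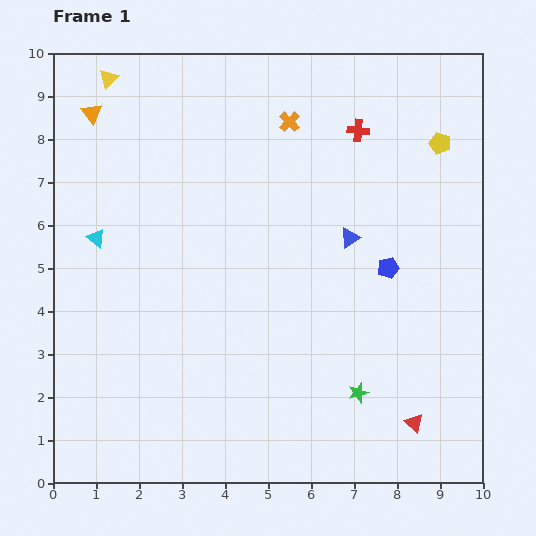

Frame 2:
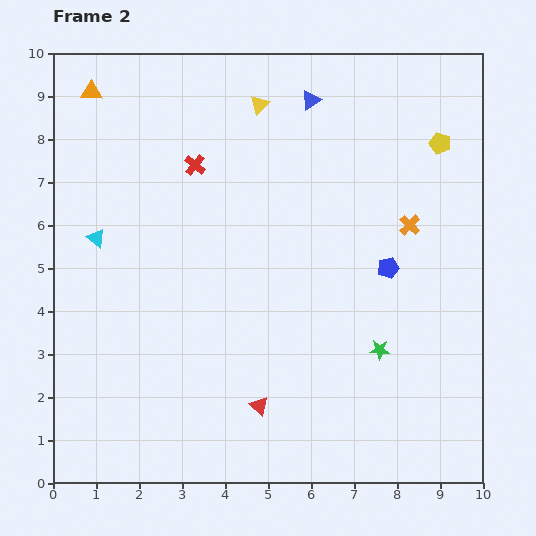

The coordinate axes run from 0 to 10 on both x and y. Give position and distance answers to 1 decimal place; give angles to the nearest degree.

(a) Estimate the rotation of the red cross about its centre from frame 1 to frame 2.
35° clockwise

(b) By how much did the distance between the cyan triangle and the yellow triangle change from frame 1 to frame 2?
+1.2

Distance in frame 1: 3.7. Distance in frame 2: 4.9.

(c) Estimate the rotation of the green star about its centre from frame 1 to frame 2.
19° clockwise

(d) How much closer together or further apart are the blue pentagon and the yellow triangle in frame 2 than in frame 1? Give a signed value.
-3.0

Distance in frame 1: 7.8. Distance in frame 2: 4.8.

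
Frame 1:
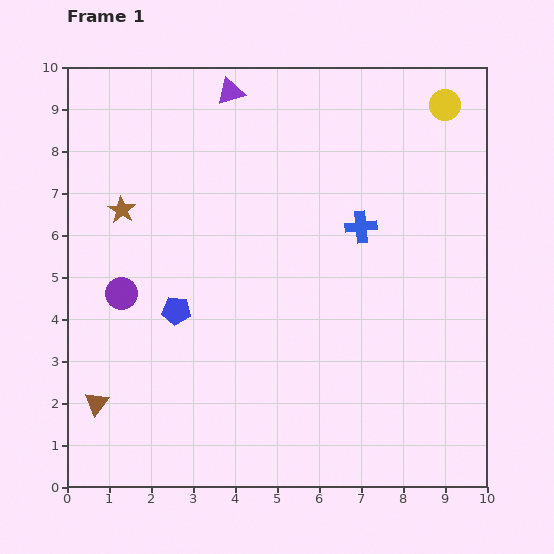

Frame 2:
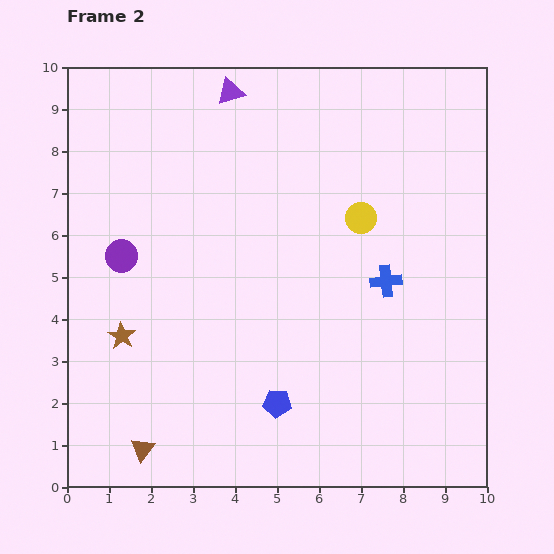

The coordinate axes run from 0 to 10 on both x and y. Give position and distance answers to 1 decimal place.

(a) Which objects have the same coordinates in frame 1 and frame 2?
the purple triangle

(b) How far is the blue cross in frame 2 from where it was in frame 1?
1.4

The blue cross moved from (7.0, 6.2) to (7.6, 4.9), a distance of √(0.6² + 1.3²) ≈ 1.4.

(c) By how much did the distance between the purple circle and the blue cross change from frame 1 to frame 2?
+0.4

Distance in frame 1: 5.9. Distance in frame 2: 6.3.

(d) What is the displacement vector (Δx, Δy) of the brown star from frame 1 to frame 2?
(0.0, -3.0)

The brown star was at (1.3, 6.6) in frame 1 and (1.3, 3.6) in frame 2.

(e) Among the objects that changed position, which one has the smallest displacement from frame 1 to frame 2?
the purple circle

(moved 0.9)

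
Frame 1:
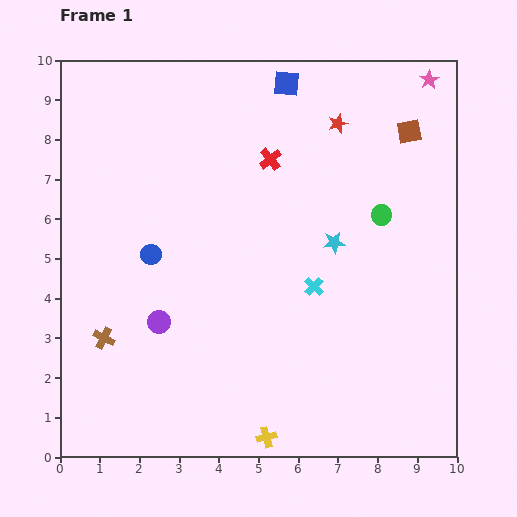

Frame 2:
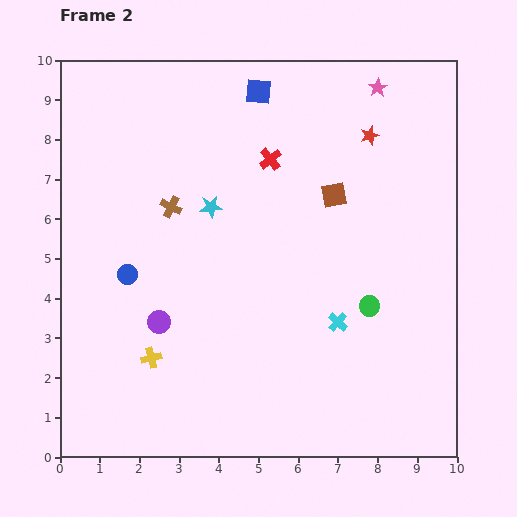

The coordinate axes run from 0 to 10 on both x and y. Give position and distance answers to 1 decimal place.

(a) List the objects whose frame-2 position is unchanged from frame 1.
the red cross, the purple circle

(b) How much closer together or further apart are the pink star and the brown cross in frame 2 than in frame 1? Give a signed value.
-4.5

Distance in frame 1: 10.5. Distance in frame 2: 6.0.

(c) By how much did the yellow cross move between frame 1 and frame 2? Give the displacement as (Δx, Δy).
(-2.9, 2.0)

The yellow cross was at (5.2, 0.5) in frame 1 and (2.3, 2.5) in frame 2.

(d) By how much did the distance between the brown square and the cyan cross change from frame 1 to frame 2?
-1.4

Distance in frame 1: 4.6. Distance in frame 2: 3.2.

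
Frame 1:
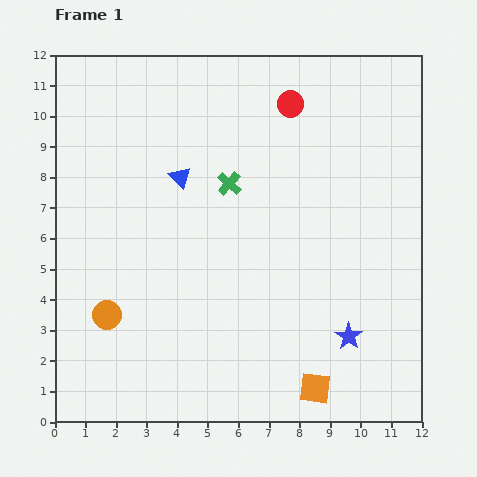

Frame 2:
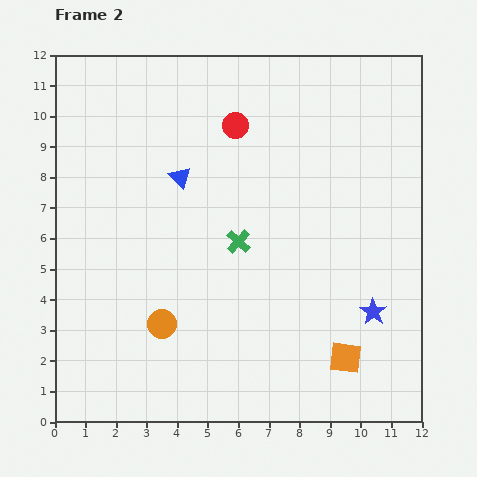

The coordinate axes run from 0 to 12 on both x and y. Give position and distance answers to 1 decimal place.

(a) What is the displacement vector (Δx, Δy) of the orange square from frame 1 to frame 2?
(1.0, 1.0)

The orange square was at (8.5, 1.1) in frame 1 and (9.5, 2.1) in frame 2.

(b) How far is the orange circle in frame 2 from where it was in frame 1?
1.8

The orange circle moved from (1.7, 3.5) to (3.5, 3.2), a distance of √(1.8² + 0.3²) ≈ 1.8.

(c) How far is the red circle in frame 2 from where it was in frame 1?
1.9

The red circle moved from (7.7, 10.4) to (5.9, 9.7), a distance of √(1.8² + 0.7²) ≈ 1.9.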